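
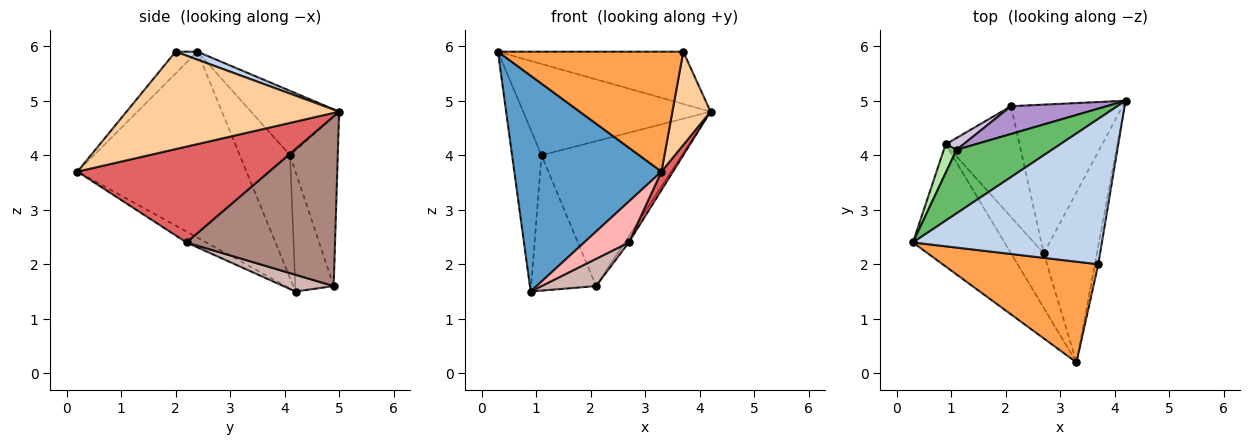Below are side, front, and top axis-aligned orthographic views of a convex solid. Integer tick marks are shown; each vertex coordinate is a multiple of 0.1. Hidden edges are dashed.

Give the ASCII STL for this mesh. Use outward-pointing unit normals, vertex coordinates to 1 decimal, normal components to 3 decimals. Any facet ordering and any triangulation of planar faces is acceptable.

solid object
 facet normal -0.707 -0.616 -0.348
  outer loop
   vertex 0.9 4.2 1.5
   vertex 3.3 0.2 3.7
   vertex 0.3 2.4 5.9
  endloop
 endfacet
 facet normal 0.040 0.338 0.940
  outer loop
   vertex 3.7 2.0 5.9
   vertex 4.2 5.0 4.8
   vertex 0.3 2.4 5.9
  endloop
 endfacet
 facet normal -0.090 -0.763 0.640
  outer loop
   vertex 3.7 2.0 5.9
   vertex 0.3 2.4 5.9
   vertex 3.3 0.2 3.7
  endloop
 endfacet
 facet normal 0.984 -0.177 -0.034
  outer loop
   vertex 3.7 2.0 5.9
   vertex 3.3 0.2 3.7
   vertex 4.2 5.0 4.8
  endloop
 endfacet
 facet normal -0.360 0.765 0.533
  outer loop
   vertex 1.1 4.1 4.0
   vertex 0.3 2.4 5.9
   vertex 4.2 5.0 4.8
  endloop
 endfacet
 facet normal -0.859 0.504 0.089
  outer loop
   vertex 1.1 4.1 4.0
   vertex 0.9 4.2 1.5
   vertex 0.3 2.4 5.9
  endloop
 endfacet
 facet normal 0.873 -0.053 -0.484
  outer loop
   vertex 2.7 2.2 2.4
   vertex 4.2 5.0 4.8
   vertex 3.3 0.2 3.7
  endloop
 endfacet
 facet normal -0.258 -0.580 -0.773
  outer loop
   vertex 2.7 2.2 2.4
   vertex 3.3 0.2 3.7
   vertex 0.9 4.2 1.5
  endloop
 endfacet
 facet normal -0.317 0.932 0.179
  outer loop
   vertex 2.1 4.9 1.6
   vertex 1.1 4.1 4.0
   vertex 4.2 5.0 4.8
  endloop
 endfacet
 facet normal -0.507 0.859 0.075
  outer loop
   vertex 2.1 4.9 1.6
   vertex 0.9 4.2 1.5
   vertex 1.1 4.1 4.0
  endloop
 endfacet
 facet normal 0.835 0.023 -0.549
  outer loop
   vertex 2.1 4.9 1.6
   vertex 4.2 5.0 4.8
   vertex 2.7 2.2 2.4
  endloop
 endfacet
 facet normal 0.215 -0.233 -0.948
  outer loop
   vertex 2.1 4.9 1.6
   vertex 2.7 2.2 2.4
   vertex 0.9 4.2 1.5
  endloop
 endfacet
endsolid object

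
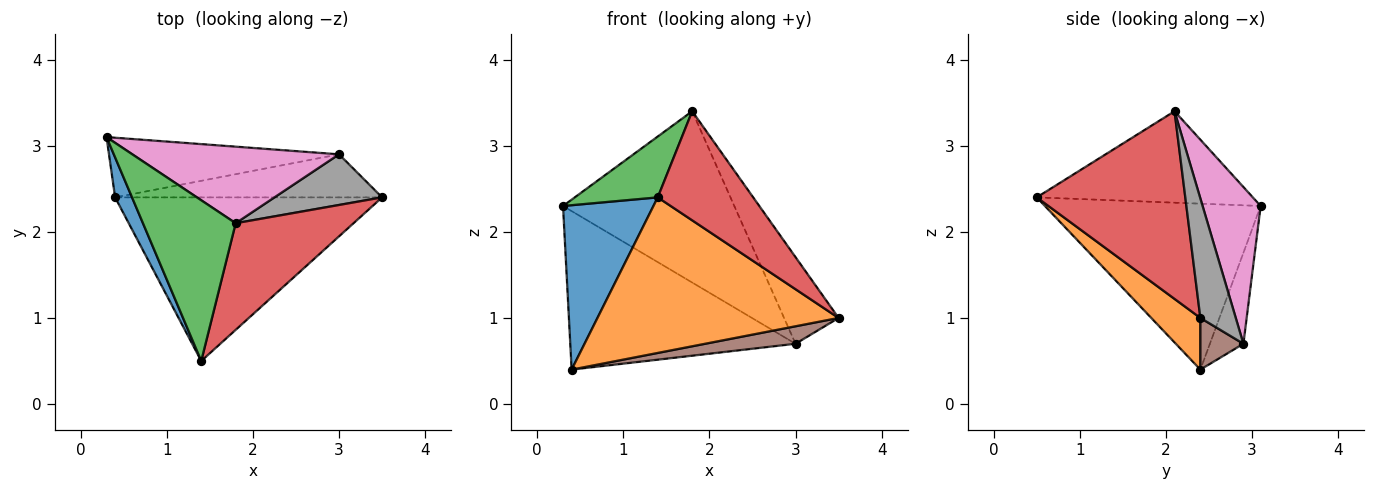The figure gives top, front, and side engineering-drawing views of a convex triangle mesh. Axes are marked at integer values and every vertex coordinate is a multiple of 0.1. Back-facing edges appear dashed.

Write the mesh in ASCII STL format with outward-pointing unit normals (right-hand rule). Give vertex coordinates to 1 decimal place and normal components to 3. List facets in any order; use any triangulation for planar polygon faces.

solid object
 facet normal -0.918 -0.385 0.093
  outer loop
   vertex 0.4 2.4 0.4
   vertex 1.4 0.5 2.4
   vertex 0.3 3.1 2.3
  endloop
 endfacet
 facet normal 0.139 -0.682 -0.718
  outer loop
   vertex 0.4 2.4 0.4
   vertex 3.5 2.4 1.0
   vertex 1.4 0.5 2.4
  endloop
 endfacet
 facet normal -0.678 -0.260 0.688
  outer loop
   vertex 1.8 2.1 3.4
   vertex 0.3 3.1 2.3
   vertex 1.4 0.5 2.4
  endloop
 endfacet
 facet normal 0.744 -0.478 0.467
  outer loop
   vertex 1.8 2.1 3.4
   vertex 1.4 0.5 2.4
   vertex 3.5 2.4 1.0
  endloop
 endfacet
 facet normal -0.138 0.927 -0.349
  outer loop
   vertex 3.0 2.9 0.7
   vertex 0.4 2.4 0.4
   vertex 0.3 3.1 2.3
  endloop
 endfacet
 facet normal 0.176 -0.371 -0.912
  outer loop
   vertex 3.0 2.9 0.7
   vertex 3.5 2.4 1.0
   vertex 0.4 2.4 0.4
  endloop
 endfacet
 facet normal 0.296 0.872 0.390
  outer loop
   vertex 3.0 2.9 0.7
   vertex 0.3 3.1 2.3
   vertex 1.8 2.1 3.4
  endloop
 endfacet
 facet normal 0.489 0.753 0.440
  outer loop
   vertex 3.0 2.9 0.7
   vertex 1.8 2.1 3.4
   vertex 3.5 2.4 1.0
  endloop
 endfacet
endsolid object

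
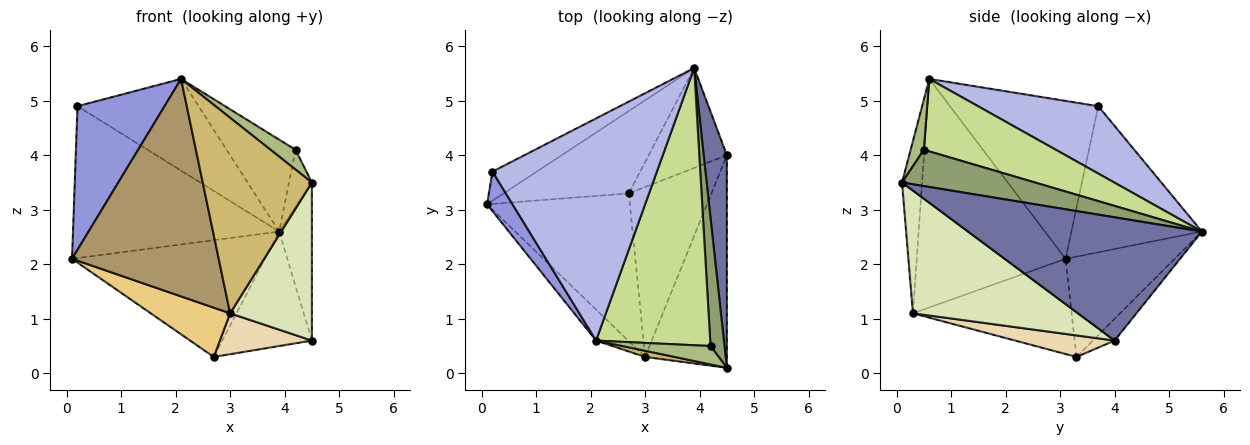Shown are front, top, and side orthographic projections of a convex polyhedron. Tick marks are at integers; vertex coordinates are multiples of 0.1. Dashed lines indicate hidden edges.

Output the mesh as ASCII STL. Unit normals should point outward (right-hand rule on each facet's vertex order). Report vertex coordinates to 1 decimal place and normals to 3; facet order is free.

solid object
 facet normal 0.974 0.136 0.183
  outer loop
   vertex 4.5 4.0 0.6
   vertex 3.9 5.6 2.6
   vertex 4.5 0.1 3.5
  endloop
 endfacet
 facet normal -0.528 0.834 -0.160
  outer loop
   vertex 0.2 3.7 4.9
   vertex 3.9 5.6 2.6
   vertex 0.1 3.1 2.1
  endloop
 endfacet
 facet normal -0.854 -0.501 0.138
  outer loop
   vertex 0.2 3.7 4.9
   vertex 0.1 3.1 2.1
   vertex 2.1 0.6 5.4
  endloop
 endfacet
 facet normal 0.354 0.357 0.864
  outer loop
   vertex 0.2 3.7 4.9
   vertex 2.1 0.6 5.4
   vertex 3.9 5.6 2.6
  endloop
 endfacet
 facet normal 0.921 0.159 0.355
  outer loop
   vertex 4.2 0.5 4.1
   vertex 4.5 0.1 3.5
   vertex 3.9 5.6 2.6
  endloop
 endfacet
 facet normal 0.361 -0.683 0.635
  outer loop
   vertex 4.2 0.5 4.1
   vertex 2.1 0.6 5.4
   vertex 4.5 0.1 3.5
  endloop
 endfacet
 facet normal 0.516 0.269 0.813
  outer loop
   vertex 4.2 0.5 4.1
   vertex 3.9 5.6 2.6
   vertex 2.1 0.6 5.4
  endloop
 endfacet
 facet normal 0.769 -0.381 -0.513
  outer loop
   vertex 3.0 0.3 1.1
   vertex 4.5 4.0 0.6
   vertex 4.5 0.1 3.5
  endloop
 endfacet
 facet normal -0.709 -0.698 -0.100
  outer loop
   vertex 3.0 0.3 1.1
   vertex 2.1 0.6 5.4
   vertex 0.1 3.1 2.1
  endloop
 endfacet
 facet normal -0.180 -0.983 0.031
  outer loop
   vertex 3.0 0.3 1.1
   vertex 4.5 0.1 3.5
   vertex 2.1 0.6 5.4
  endloop
 endfacet
 facet normal -0.535 -0.267 -0.802
  outer loop
   vertex 2.7 3.3 0.3
   vertex 3.0 0.3 1.1
   vertex 0.1 3.1 2.1
  endloop
 endfacet
 facet normal 0.245 -0.227 -0.943
  outer loop
   vertex 2.7 3.3 0.3
   vertex 4.5 4.0 0.6
   vertex 3.0 0.3 1.1
  endloop
 endfacet
 facet normal -0.419 0.742 -0.523
  outer loop
   vertex 2.7 3.3 0.3
   vertex 0.1 3.1 2.1
   vertex 3.9 5.6 2.6
  endloop
 endfacet
 facet normal -0.180 0.741 -0.647
  outer loop
   vertex 2.7 3.3 0.3
   vertex 3.9 5.6 2.6
   vertex 4.5 4.0 0.6
  endloop
 endfacet
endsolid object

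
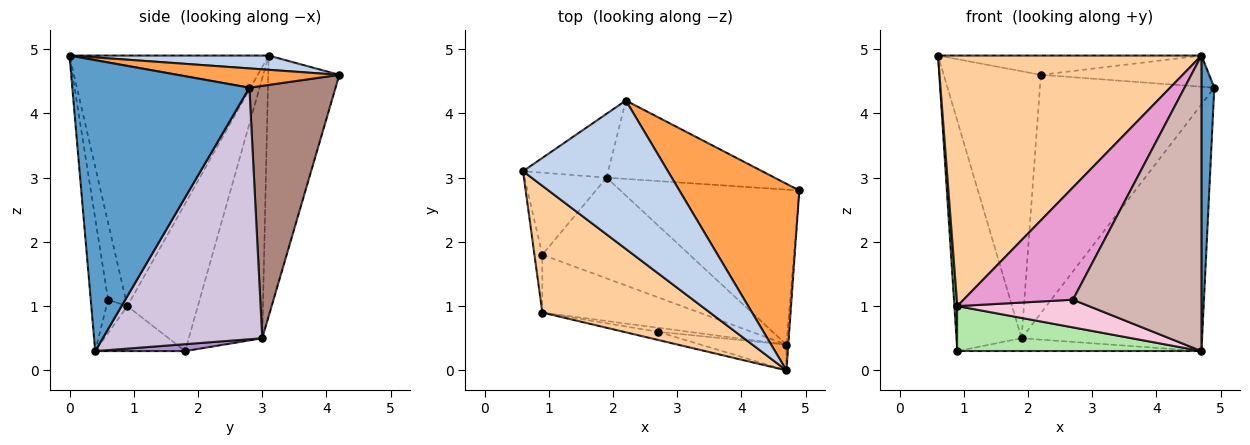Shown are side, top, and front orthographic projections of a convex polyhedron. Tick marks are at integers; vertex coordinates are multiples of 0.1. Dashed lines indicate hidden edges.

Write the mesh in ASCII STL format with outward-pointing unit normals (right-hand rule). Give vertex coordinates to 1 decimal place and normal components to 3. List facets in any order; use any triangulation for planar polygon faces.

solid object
 facet normal 0.997 -0.072 -0.006
  outer loop
   vertex 4.7 0.4 0.3
   vertex 4.9 2.8 4.4
   vertex 4.7 0.0 4.9
  endloop
 endfacet
 facet normal 0.097 0.128 0.987
  outer loop
   vertex 2.2 4.2 4.6
   vertex 0.6 3.1 4.9
   vertex 4.7 0.0 4.9
  endloop
 endfacet
 facet normal 0.157 0.163 0.974
  outer loop
   vertex 2.2 4.2 4.6
   vertex 4.7 0.0 4.9
   vertex 4.9 2.8 4.4
  endloop
 endfacet
 facet normal -0.559 -0.740 0.374
  outer loop
   vertex 0.9 0.9 1.0
   vertex 4.7 0.0 4.9
   vertex 0.6 3.1 4.9
  endloop
 endfacet
 facet normal -0.998 -0.041 -0.053
  outer loop
   vertex 0.9 0.9 1.0
   vertex 0.6 3.1 4.9
   vertex 0.9 1.8 0.3
  endloop
 endfacet
 facet normal -0.221 -0.599 -0.770
  outer loop
   vertex 0.9 0.9 1.0
   vertex 0.9 1.8 0.3
   vertex 4.7 0.4 0.3
  endloop
 endfacet
 facet normal -0.728 0.645 -0.230
  outer loop
   vertex 1.9 3.0 0.5
   vertex 0.9 1.8 0.3
   vertex 0.6 3.1 4.9
  endloop
 endfacet
 facet normal -0.580 0.792 -0.189
  outer loop
   vertex 1.9 3.0 0.5
   vertex 0.6 3.1 4.9
   vertex 2.2 4.2 4.6
  endloop
 endfacet
 facet normal 0.047 0.126 -0.991
  outer loop
   vertex 1.9 3.0 0.5
   vertex 4.7 0.4 0.3
   vertex 0.9 1.8 0.3
  endloop
 endfacet
 facet normal 0.599 0.678 -0.426
  outer loop
   vertex 1.9 3.0 0.5
   vertex 4.9 2.8 4.4
   vertex 4.7 0.4 0.3
  endloop
 endfacet
 facet normal 0.425 0.860 -0.283
  outer loop
   vertex 1.9 3.0 0.5
   vertex 2.2 4.2 4.6
   vertex 4.9 2.8 4.4
  endloop
 endfacet
 facet normal -0.133 -0.987 -0.086
  outer loop
   vertex 2.7 0.6 1.1
   vertex 4.7 0.4 0.3
   vertex 4.7 0.0 4.9
  endloop
 endfacet
 facet normal -0.160 -0.985 -0.071
  outer loop
   vertex 2.7 0.6 1.1
   vertex 4.7 0.0 4.9
   vertex 0.9 0.9 1.0
  endloop
 endfacet
 facet normal -0.155 -0.978 -0.143
  outer loop
   vertex 2.7 0.6 1.1
   vertex 0.9 0.9 1.0
   vertex 4.7 0.4 0.3
  endloop
 endfacet
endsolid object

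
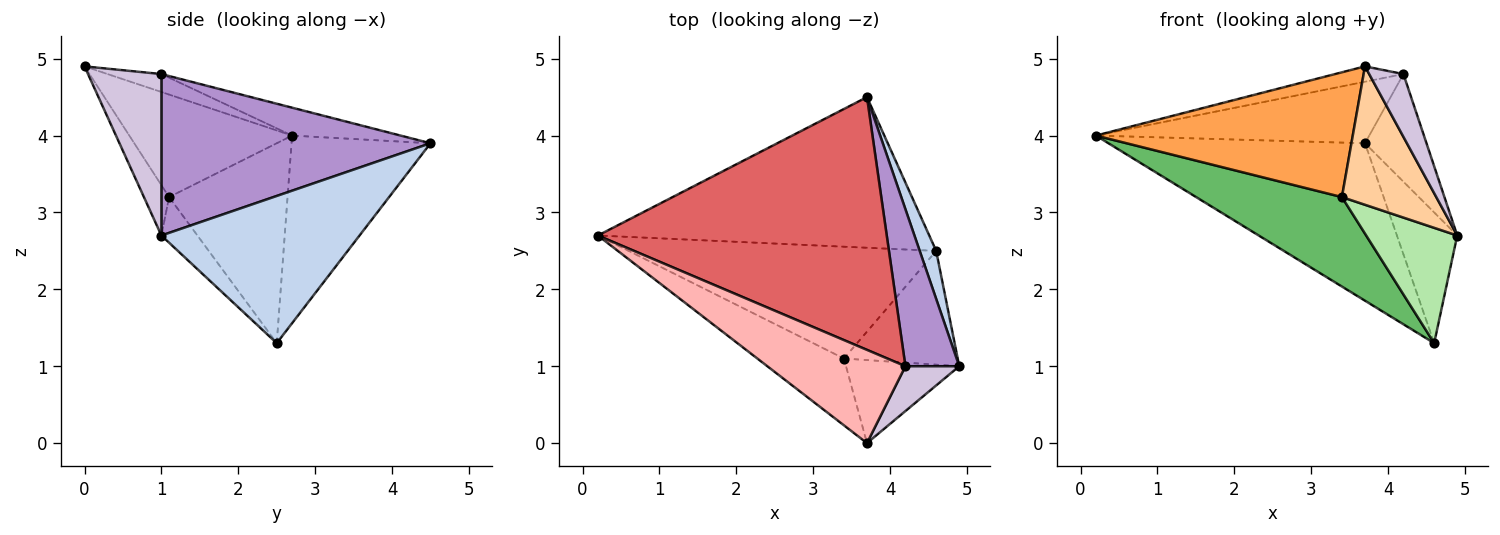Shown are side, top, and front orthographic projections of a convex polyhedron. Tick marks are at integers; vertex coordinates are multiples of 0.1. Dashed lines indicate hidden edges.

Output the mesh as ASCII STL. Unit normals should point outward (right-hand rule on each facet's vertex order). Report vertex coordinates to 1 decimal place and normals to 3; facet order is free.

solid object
 facet normal -0.364 0.673 -0.644
  outer loop
   vertex 4.6 2.5 1.3
   vertex 0.2 2.7 4.0
   vertex 3.7 4.5 3.9
  endloop
 endfacet
 facet normal 0.951 0.290 0.106
  outer loop
   vertex 4.6 2.5 1.3
   vertex 3.7 4.5 3.9
   vertex 4.9 1.0 2.7
  endloop
 endfacet
 facet normal -0.488 -0.770 -0.412
  outer loop
   vertex 3.4 1.1 3.2
   vertex 3.7 0.0 4.9
   vertex 0.2 2.7 4.0
  endloop
 endfacet
 facet normal -0.223 -0.836 -0.502
  outer loop
   vertex 3.4 1.1 3.2
   vertex 4.9 1.0 2.7
   vertex 3.7 0.0 4.9
  endloop
 endfacet
 facet normal -0.453 -0.557 -0.696
  outer loop
   vertex 3.4 1.1 3.2
   vertex 0.2 2.7 4.0
   vertex 4.6 2.5 1.3
  endloop
 endfacet
 facet normal -0.271 -0.685 -0.676
  outer loop
   vertex 3.4 1.1 3.2
   vertex 4.6 2.5 1.3
   vertex 4.9 1.0 2.7
  endloop
 endfacet
 facet normal -0.093 0.235 0.967
  outer loop
   vertex 4.2 1.0 4.8
   vertex 3.7 4.5 3.9
   vertex 0.2 2.7 4.0
  endloop
 endfacet
 facet normal -0.127 0.161 0.979
  outer loop
   vertex 4.2 1.0 4.8
   vertex 0.2 2.7 4.0
   vertex 3.7 0.0 4.9
  endloop
 endfacet
 facet normal 0.927 0.212 0.309
  outer loop
   vertex 4.2 1.0 4.8
   vertex 4.9 1.0 2.7
   vertex 3.7 4.5 3.9
  endloop
 endfacet
 facet normal 0.867 -0.405 0.289
  outer loop
   vertex 4.2 1.0 4.8
   vertex 3.7 0.0 4.9
   vertex 4.9 1.0 2.7
  endloop
 endfacet
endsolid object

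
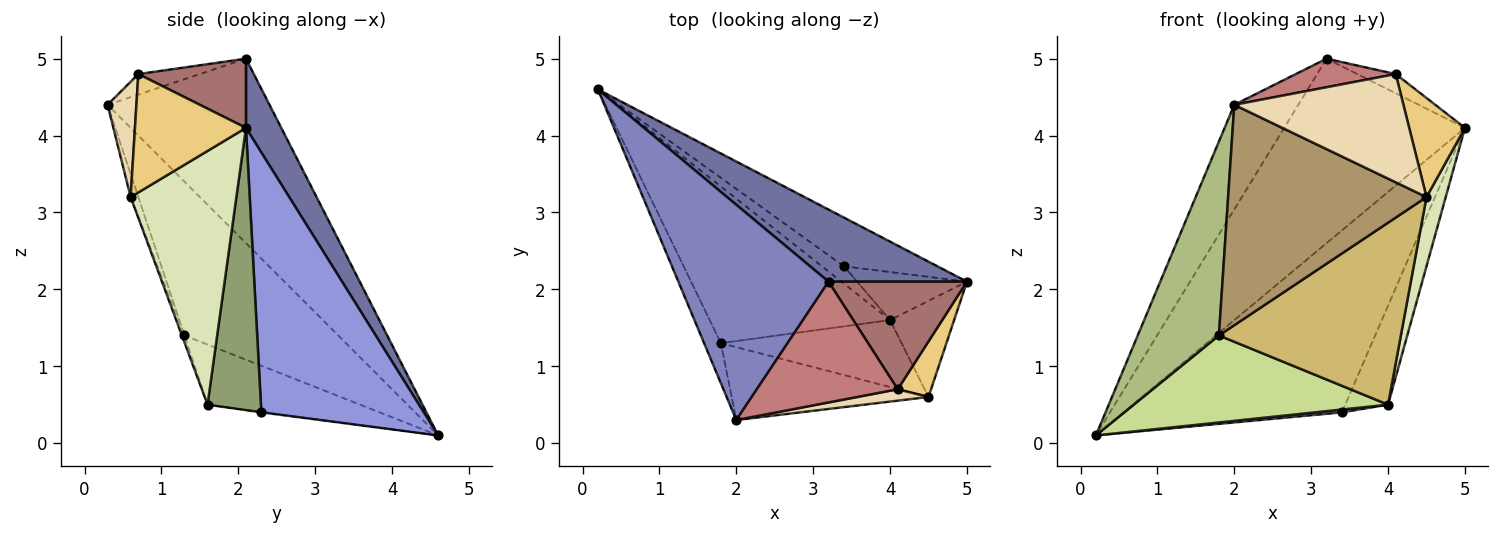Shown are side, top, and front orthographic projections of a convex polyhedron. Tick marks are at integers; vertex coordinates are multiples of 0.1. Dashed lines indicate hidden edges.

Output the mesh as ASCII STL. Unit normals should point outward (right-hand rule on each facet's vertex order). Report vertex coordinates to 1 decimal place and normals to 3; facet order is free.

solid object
 facet normal 0.179 0.916 0.358
  outer loop
   vertex 3.2 2.1 5.0
   vertex 5.0 2.1 4.1
   vertex 0.2 4.6 0.1
  endloop
 endfacet
 facet normal -0.741 0.293 0.604
  outer loop
   vertex 3.2 2.1 5.0
   vertex 0.2 4.6 0.1
   vertex 2.0 0.3 4.4
  endloop
 endfacet
 facet normal 0.584 0.784 -0.210
  outer loop
   vertex 3.4 2.3 0.4
   vertex 0.2 4.6 0.1
   vertex 5.0 2.1 4.1
  endloop
 endfacet
 facet normal -0.023 -0.161 -0.987
  outer loop
   vertex 3.4 2.3 0.4
   vertex 4.0 1.6 0.5
   vertex 0.2 4.6 0.1
  endloop
 endfacet
 facet normal 0.747 0.598 -0.291
  outer loop
   vertex 3.4 2.3 0.4
   vertex 5.0 2.1 4.1
   vertex 4.0 1.6 0.5
  endloop
 endfacet
 facet normal -0.880 -0.465 -0.096
  outer loop
   vertex 1.8 1.3 1.4
   vertex 2.0 0.3 4.4
   vertex 0.2 4.6 0.1
  endloop
 endfacet
 facet normal -0.280 -0.466 -0.839
  outer loop
   vertex 1.8 1.3 1.4
   vertex 0.2 4.6 0.1
   vertex 4.0 1.6 0.5
  endloop
 endfacet
 facet normal 0.955 -0.174 -0.241
  outer loop
   vertex 4.5 0.6 3.2
   vertex 4.0 1.6 0.5
   vertex 5.0 2.1 4.1
  endloop
 endfacet
 facet normal -0.037 -0.949 -0.314
  outer loop
   vertex 4.5 0.6 3.2
   vertex 2.0 0.3 4.4
   vertex 1.8 1.3 1.4
  endloop
 endfacet
 facet normal -0.013 -0.938 -0.345
  outer loop
   vertex 4.5 0.6 3.2
   vertex 1.8 1.3 1.4
   vertex 4.0 1.6 0.5
  endloop
 endfacet
 facet normal 0.867 -0.435 0.244
  outer loop
   vertex 4.1 0.7 4.8
   vertex 4.5 0.6 3.2
   vertex 5.0 2.1 4.1
  endloop
 endfacet
 facet normal 0.167 -0.981 0.103
  outer loop
   vertex 4.1 0.7 4.8
   vertex 2.0 0.3 4.4
   vertex 4.5 0.6 3.2
  endloop
 endfacet
 facet normal 0.442 0.158 0.883
  outer loop
   vertex 4.1 0.7 4.8
   vertex 5.0 2.1 4.1
   vertex 3.2 2.1 5.0
  endloop
 endfacet
 facet normal -0.140 -0.228 0.964
  outer loop
   vertex 4.1 0.7 4.8
   vertex 3.2 2.1 5.0
   vertex 2.0 0.3 4.4
  endloop
 endfacet
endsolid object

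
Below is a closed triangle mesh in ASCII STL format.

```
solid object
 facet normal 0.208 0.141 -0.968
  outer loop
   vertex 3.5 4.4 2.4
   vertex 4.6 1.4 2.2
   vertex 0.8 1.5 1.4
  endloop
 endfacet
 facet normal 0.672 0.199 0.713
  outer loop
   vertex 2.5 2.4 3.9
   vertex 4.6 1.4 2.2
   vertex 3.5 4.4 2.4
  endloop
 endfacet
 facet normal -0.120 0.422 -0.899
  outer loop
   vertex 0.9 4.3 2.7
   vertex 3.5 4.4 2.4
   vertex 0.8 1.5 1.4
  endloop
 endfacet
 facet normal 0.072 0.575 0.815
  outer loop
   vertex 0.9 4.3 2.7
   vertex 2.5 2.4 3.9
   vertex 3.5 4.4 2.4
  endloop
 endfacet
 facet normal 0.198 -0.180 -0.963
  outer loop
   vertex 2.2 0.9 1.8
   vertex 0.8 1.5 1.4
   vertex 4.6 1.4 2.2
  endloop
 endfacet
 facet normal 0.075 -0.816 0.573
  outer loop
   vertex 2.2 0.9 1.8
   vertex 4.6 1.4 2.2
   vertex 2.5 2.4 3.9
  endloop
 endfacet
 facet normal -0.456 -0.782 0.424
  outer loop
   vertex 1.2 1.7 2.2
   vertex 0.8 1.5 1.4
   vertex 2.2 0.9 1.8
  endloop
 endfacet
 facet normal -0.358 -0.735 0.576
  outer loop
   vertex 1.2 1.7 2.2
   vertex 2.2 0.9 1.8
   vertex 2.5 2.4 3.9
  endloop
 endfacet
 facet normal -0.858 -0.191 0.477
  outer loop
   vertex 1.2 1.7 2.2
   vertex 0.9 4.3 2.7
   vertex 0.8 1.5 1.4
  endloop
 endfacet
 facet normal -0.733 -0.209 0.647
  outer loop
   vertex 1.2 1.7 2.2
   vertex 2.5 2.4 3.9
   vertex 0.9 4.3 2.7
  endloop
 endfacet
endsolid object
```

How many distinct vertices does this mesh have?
7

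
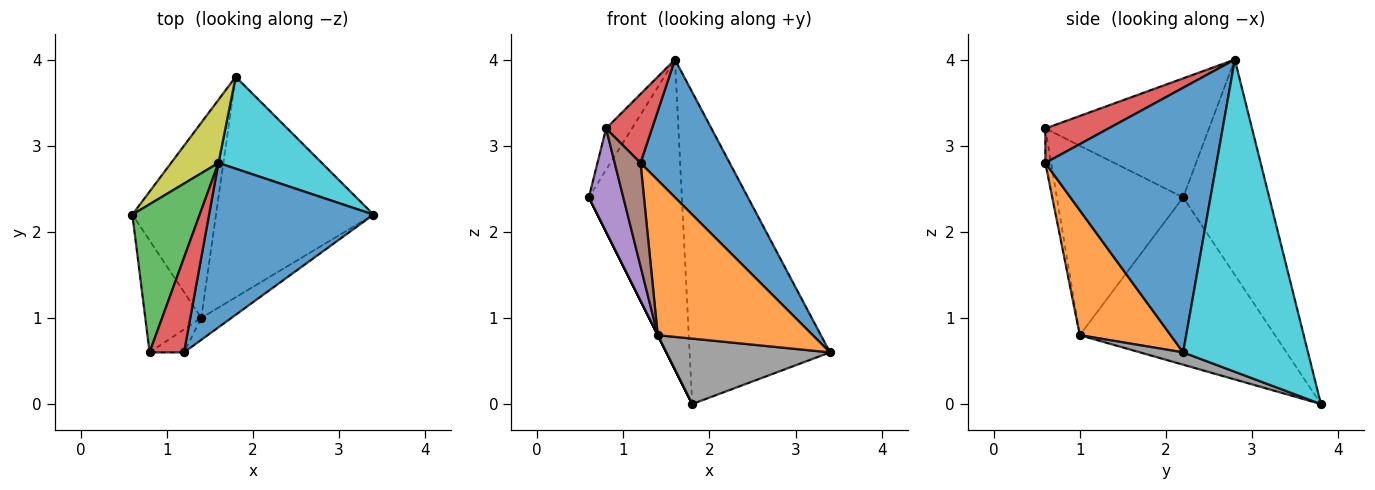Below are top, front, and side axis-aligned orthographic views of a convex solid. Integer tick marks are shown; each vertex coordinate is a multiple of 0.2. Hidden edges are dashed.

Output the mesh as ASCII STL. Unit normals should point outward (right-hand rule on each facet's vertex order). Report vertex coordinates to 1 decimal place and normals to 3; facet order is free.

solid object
 facet normal 0.777 -0.404 0.483
  outer loop
   vertex 1.6 2.8 4.0
   vertex 1.2 0.6 2.8
   vertex 3.4 2.2 0.6
  endloop
 endfacet
 facet normal 0.502 -0.856 -0.121
  outer loop
   vertex 1.4 1.0 0.8
   vertex 3.4 2.2 0.6
   vertex 1.2 0.6 2.8
  endloop
 endfacet
 facet normal -0.862 0.136 0.488
  outer loop
   vertex 0.8 0.6 3.2
   vertex 1.6 2.8 4.0
   vertex 0.6 2.2 2.4
  endloop
 endfacet
 facet normal 0.629 -0.457 0.629
  outer loop
   vertex 0.8 0.6 3.2
   vertex 1.2 0.6 2.8
   vertex 1.6 2.8 4.0
  endloop
 endfacet
 facet normal -0.928 -0.253 -0.274
  outer loop
   vertex 0.8 0.6 3.2
   vertex 0.6 2.2 2.4
   vertex 1.4 1.0 0.8
  endloop
 endfacet
 facet normal -0.212 -0.954 -0.212
  outer loop
   vertex 0.8 0.6 3.2
   vertex 1.4 1.0 0.8
   vertex 1.2 0.6 2.8
  endloop
 endfacet
 facet normal -0.894 0.000 -0.447
  outer loop
   vertex 1.8 3.8 0.0
   vertex 1.4 1.0 0.8
   vertex 0.6 2.2 2.4
  endloop
 endfacet
 facet normal 0.075 -0.284 -0.956
  outer loop
   vertex 1.8 3.8 0.0
   vertex 3.4 2.2 0.6
   vertex 1.4 1.0 0.8
  endloop
 endfacet
 facet normal -0.672 0.726 0.148
  outer loop
   vertex 1.8 3.8 0.0
   vertex 0.6 2.2 2.4
   vertex 1.6 2.8 4.0
  endloop
 endfacet
 facet normal 0.649 0.730 0.215
  outer loop
   vertex 1.8 3.8 0.0
   vertex 1.6 2.8 4.0
   vertex 3.4 2.2 0.6
  endloop
 endfacet
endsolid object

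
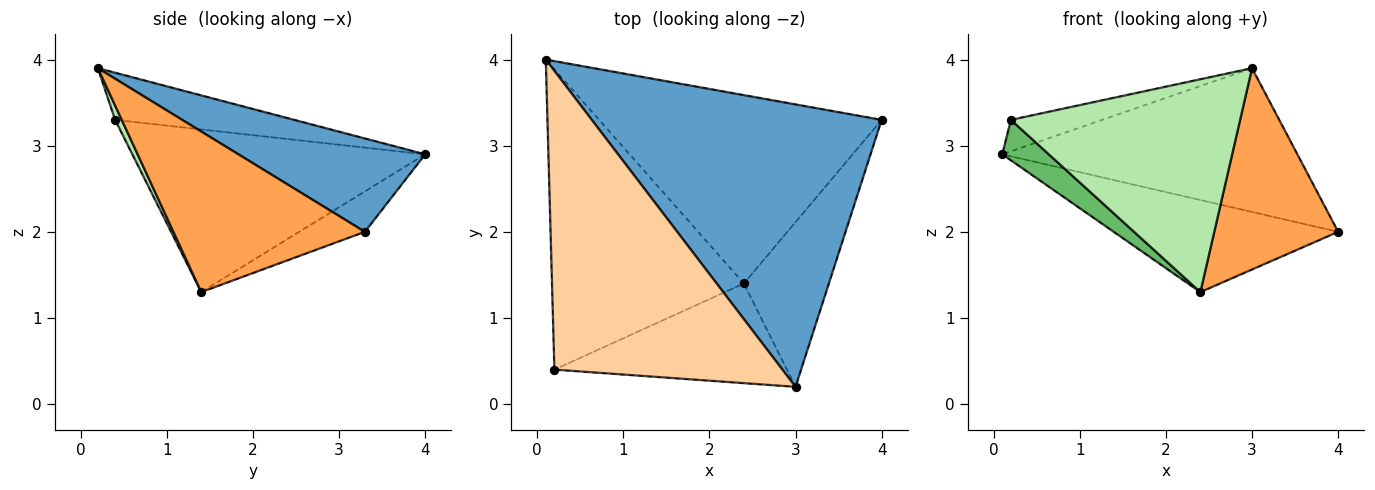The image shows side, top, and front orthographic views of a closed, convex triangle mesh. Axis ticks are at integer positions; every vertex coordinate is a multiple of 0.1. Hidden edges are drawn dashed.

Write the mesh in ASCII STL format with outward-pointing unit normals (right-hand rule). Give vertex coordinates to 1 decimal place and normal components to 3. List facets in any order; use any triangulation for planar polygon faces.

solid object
 facet normal 0.276 0.436 0.857
  outer loop
   vertex 3.0 0.2 3.9
   vertex 4.0 3.3 2.0
   vertex 0.1 4.0 2.9
  endloop
 endfacet
 facet normal -0.127 0.436 -0.891
  outer loop
   vertex 2.4 1.4 1.3
   vertex 0.1 4.0 2.9
   vertex 4.0 3.3 2.0
  endloop
 endfacet
 facet normal 0.767 -0.496 -0.406
  outer loop
   vertex 2.4 1.4 1.3
   vertex 4.0 3.3 2.0
   vertex 3.0 0.2 3.9
  endloop
 endfacet
 facet normal -0.201 0.103 0.974
  outer loop
   vertex 0.2 0.4 3.3
   vertex 3.0 0.2 3.9
   vertex 0.1 4.0 2.9
  endloop
 endfacet
 facet normal -0.643 -0.102 -0.759
  outer loop
   vertex 0.2 0.4 3.3
   vertex 0.1 4.0 2.9
   vertex 2.4 1.4 1.3
  endloop
 endfacet
 facet normal 0.026 -0.905 -0.424
  outer loop
   vertex 0.2 0.4 3.3
   vertex 2.4 1.4 1.3
   vertex 3.0 0.2 3.9
  endloop
 endfacet
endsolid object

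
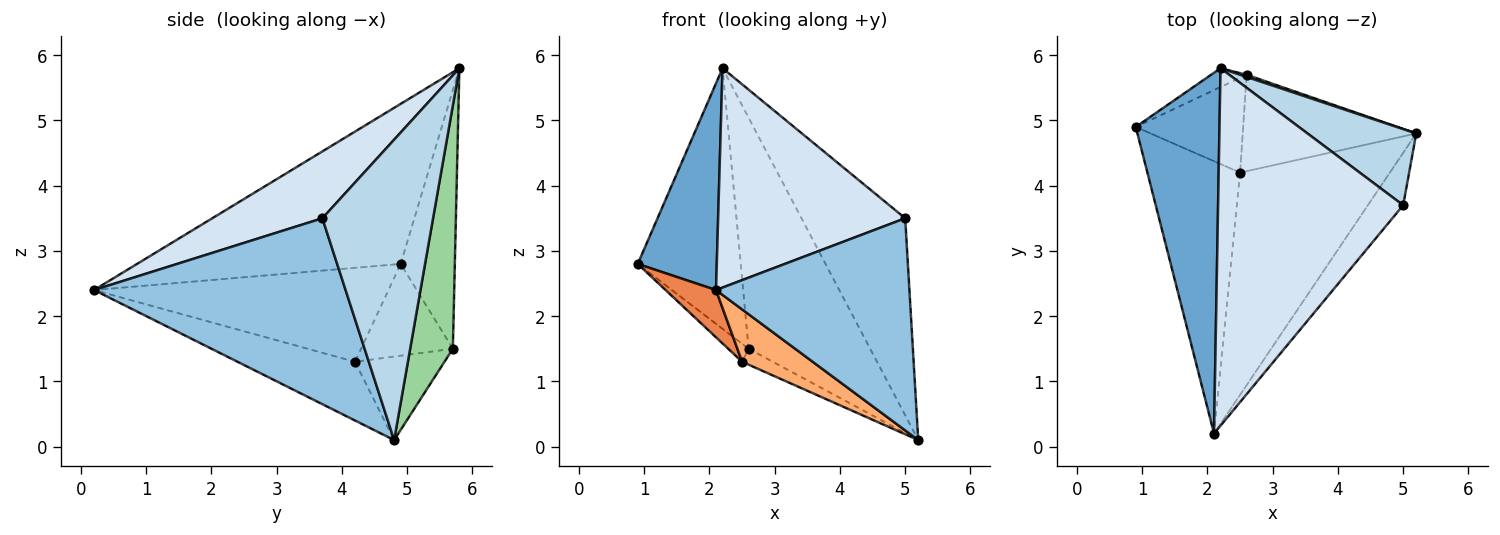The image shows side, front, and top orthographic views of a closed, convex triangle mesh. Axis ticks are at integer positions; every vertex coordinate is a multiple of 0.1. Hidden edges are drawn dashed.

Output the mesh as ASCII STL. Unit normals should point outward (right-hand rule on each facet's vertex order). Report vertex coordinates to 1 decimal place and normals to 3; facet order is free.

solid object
 facet normal -0.856 -0.257 0.448
  outer loop
   vertex 2.2 5.8 5.8
   vertex 0.9 4.9 2.8
   vertex 2.1 0.2 2.4
  endloop
 endfacet
 facet normal 0.784 -0.603 -0.149
  outer loop
   vertex 5.0 3.7 3.5
   vertex 2.1 0.2 2.4
   vertex 5.2 4.8 0.1
  endloop
 endfacet
 facet normal 0.706 0.661 0.255
  outer loop
   vertex 5.0 3.7 3.5
   vertex 5.2 4.8 0.1
   vertex 2.2 5.8 5.8
  endloop
 endfacet
 facet normal 0.294 -0.500 0.815
  outer loop
   vertex 5.0 3.7 3.5
   vertex 2.2 5.8 5.8
   vertex 2.1 0.2 2.4
  endloop
 endfacet
 facet normal -0.707 -0.121 -0.697
  outer loop
   vertex 2.5 4.2 1.3
   vertex 2.1 0.2 2.4
   vertex 0.9 4.9 2.8
  endloop
 endfacet
 facet normal -0.357 -0.214 -0.909
  outer loop
   vertex 2.5 4.2 1.3
   vertex 5.2 4.8 0.1
   vertex 2.1 0.2 2.4
  endloop
 endfacet
 facet normal -0.643 0.143 -0.753
  outer loop
   vertex 2.6 5.7 1.5
   vertex 2.5 4.2 1.3
   vertex 0.9 4.9 2.8
  endloop
 endfacet
 facet normal -0.429 0.147 -0.891
  outer loop
   vertex 2.6 5.7 1.5
   vertex 5.2 4.8 0.1
   vertex 2.5 4.2 1.3
  endloop
 endfacet
 facet normal -0.464 0.883 -0.064
  outer loop
   vertex 2.6 5.7 1.5
   vertex 0.9 4.9 2.8
   vertex 2.2 5.8 5.8
  endloop
 endfacet
 facet normal 0.331 0.943 0.009
  outer loop
   vertex 2.6 5.7 1.5
   vertex 2.2 5.8 5.8
   vertex 5.2 4.8 0.1
  endloop
 endfacet
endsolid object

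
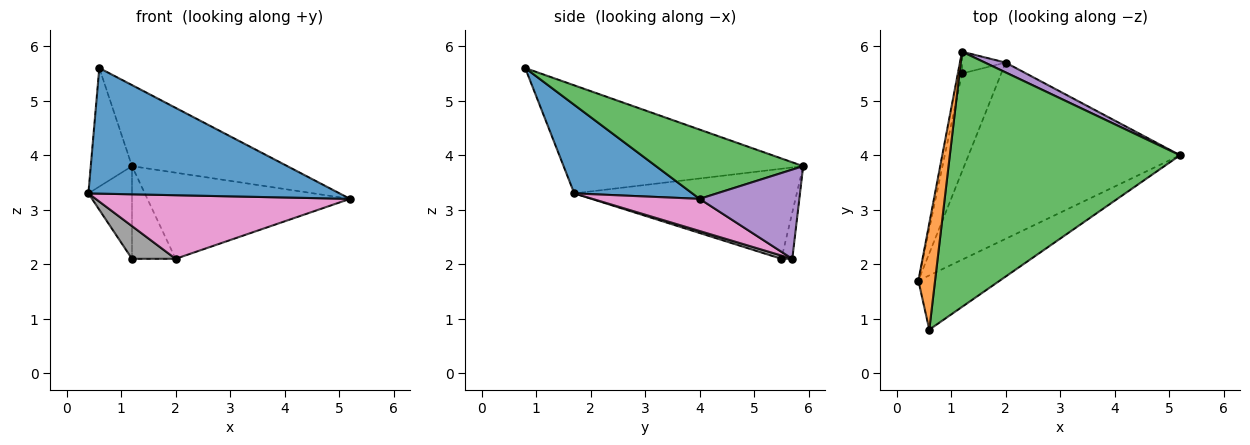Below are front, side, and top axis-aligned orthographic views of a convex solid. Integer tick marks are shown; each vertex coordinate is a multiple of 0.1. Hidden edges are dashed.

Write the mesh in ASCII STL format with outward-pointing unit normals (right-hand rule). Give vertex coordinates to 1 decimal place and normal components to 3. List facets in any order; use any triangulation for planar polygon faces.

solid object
 facet normal 0.396 -0.843 -0.364
  outer loop
   vertex 0.6 0.8 5.6
   vertex 0.4 1.7 3.3
   vertex 5.2 4.0 3.2
  endloop
 endfacet
 facet normal -0.974 0.168 0.150
  outer loop
   vertex 0.6 0.8 5.6
   vertex 1.2 5.9 3.8
   vertex 0.4 1.7 3.3
  endloop
 endfacet
 facet normal 0.276 0.291 0.916
  outer loop
   vertex 0.6 0.8 5.6
   vertex 5.2 4.0 3.2
   vertex 1.2 5.9 3.8
  endloop
 endfacet
 facet normal -0.980 0.192 -0.045
  outer loop
   vertex 1.2 5.5 2.1
   vertex 0.4 1.7 3.3
   vertex 1.2 5.9 3.8
  endloop
 endfacet
 facet normal 0.439 0.893 0.102
  outer loop
   vertex 2.0 5.7 2.1
   vertex 1.2 5.9 3.8
   vertex 5.2 4.0 3.2
  endloop
 endfacet
 facet normal -0.236 0.946 -0.223
  outer loop
   vertex 2.0 5.7 2.1
   vertex 1.2 5.5 2.1
   vertex 1.2 5.9 3.8
  endloop
 endfacet
 facet normal 0.142 -0.336 -0.931
  outer loop
   vertex 2.0 5.7 2.1
   vertex 5.2 4.0 3.2
   vertex 0.4 1.7 3.3
  endloop
 endfacet
 facet normal 0.079 -0.315 -0.946
  outer loop
   vertex 2.0 5.7 2.1
   vertex 0.4 1.7 3.3
   vertex 1.2 5.5 2.1
  endloop
 endfacet
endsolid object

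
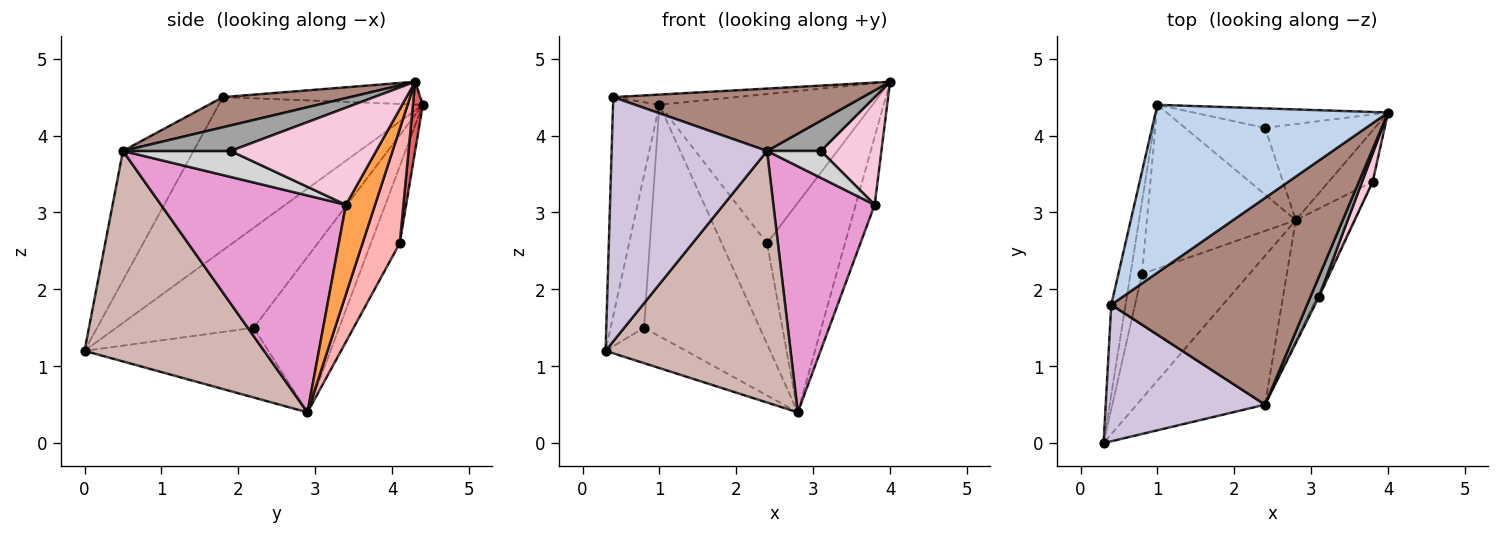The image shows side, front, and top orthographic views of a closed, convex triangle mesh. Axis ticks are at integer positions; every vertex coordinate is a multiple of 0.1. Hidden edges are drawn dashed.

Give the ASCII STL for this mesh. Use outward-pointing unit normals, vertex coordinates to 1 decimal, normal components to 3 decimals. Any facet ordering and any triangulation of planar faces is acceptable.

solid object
 facet normal -0.971 0.221 -0.091
  outer loop
   vertex 0.4 1.8 4.5
   vertex 1.0 4.4 4.4
   vertex 0.3 0.0 1.2
  endloop
 endfacet
 facet normal -0.097 0.061 0.993
  outer loop
   vertex 0.4 1.8 4.5
   vertex 4.0 4.3 4.7
   vertex 1.0 4.4 4.4
  endloop
 endfacet
 facet normal 0.775 0.504 -0.380
  outer loop
   vertex 3.8 3.4 3.1
   vertex 2.8 2.9 0.4
   vertex 4.0 4.3 4.7
  endloop
 endfacet
 facet normal -0.966 0.235 -0.111
  outer loop
   vertex 0.8 2.2 1.5
   vertex 0.3 0.0 1.2
   vertex 1.0 4.4 4.4
  endloop
 endfacet
 facet normal -0.530 0.232 -0.816
  outer loop
   vertex 0.8 2.2 1.5
   vertex 2.8 2.9 0.4
   vertex 0.3 0.0 1.2
  endloop
 endfacet
 facet normal -0.517 0.699 -0.495
  outer loop
   vertex 0.8 2.2 1.5
   vertex 1.0 4.4 4.4
   vertex 2.8 2.9 0.4
  endloop
 endfacet
 facet normal 0.046 0.991 -0.129
  outer loop
   vertex 2.4 4.1 2.6
   vertex 1.0 4.4 4.4
   vertex 4.0 4.3 4.7
  endloop
 endfacet
 facet normal 0.398 0.834 -0.383
  outer loop
   vertex 2.4 4.1 2.6
   vertex 4.0 4.3 4.7
   vertex 2.8 2.9 0.4
  endloop
 endfacet
 facet normal -0.468 0.737 -0.487
  outer loop
   vertex 2.4 4.1 2.6
   vertex 2.8 2.9 0.4
   vertex 1.0 4.4 4.4
  endloop
 endfacet
 facet normal -0.369 -0.811 0.454
  outer loop
   vertex 2.4 0.5 3.8
   vertex 0.4 1.8 4.5
   vertex 0.3 0.0 1.2
  endloop
 endfacet
 facet normal 0.146 -0.286 0.947
  outer loop
   vertex 2.4 0.5 3.8
   vertex 4.0 4.3 4.7
   vertex 0.4 1.8 4.5
  endloop
 endfacet
 facet normal 0.641 -0.660 -0.391
  outer loop
   vertex 2.4 0.5 3.8
   vertex 0.3 0.0 1.2
   vertex 2.8 2.9 0.4
  endloop
 endfacet
 facet normal 0.854 -0.468 -0.230
  outer loop
   vertex 2.4 0.5 3.8
   vertex 2.8 2.9 0.4
   vertex 3.8 3.4 3.1
  endloop
 endfacet
 facet normal 0.919 -0.382 0.100
  outer loop
   vertex 3.1 1.9 3.8
   vertex 3.8 3.4 3.1
   vertex 4.0 4.3 4.7
  endloop
 endfacet
 facet normal 0.857 -0.429 0.286
  outer loop
   vertex 3.1 1.9 3.8
   vertex 4.0 4.3 4.7
   vertex 2.4 0.5 3.8
  endloop
 endfacet
 facet normal 0.893 -0.446 -0.064
  outer loop
   vertex 3.1 1.9 3.8
   vertex 2.4 0.5 3.8
   vertex 3.8 3.4 3.1
  endloop
 endfacet
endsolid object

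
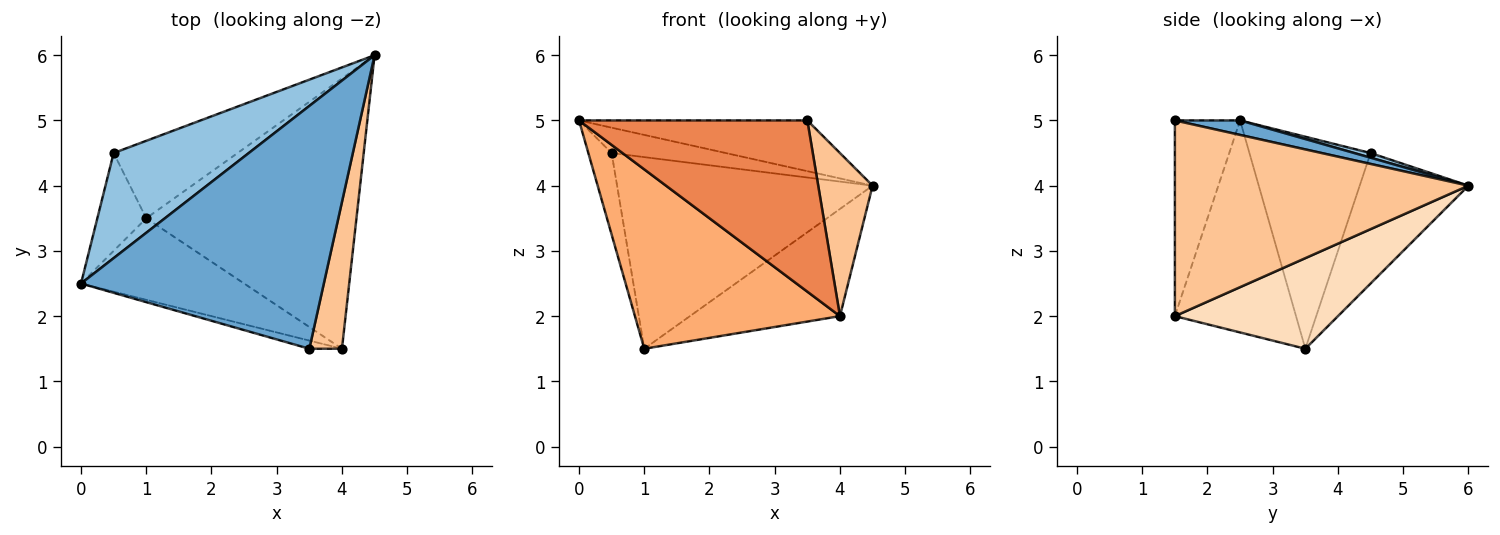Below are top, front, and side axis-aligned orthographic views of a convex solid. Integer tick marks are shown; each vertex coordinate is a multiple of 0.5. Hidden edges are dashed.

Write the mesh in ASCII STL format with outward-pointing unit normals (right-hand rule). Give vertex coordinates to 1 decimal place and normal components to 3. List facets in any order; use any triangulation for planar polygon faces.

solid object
 facet normal 0.058 0.204 0.977
  outer loop
   vertex 3.5 1.5 5.0
   vertex 4.5 6.0 4.0
   vertex 0.0 2.5 5.0
  endloop
 endfacet
 facet normal 0.034 0.235 0.972
  outer loop
   vertex 0.5 4.5 4.5
   vertex 0.0 2.5 5.0
   vertex 4.5 6.0 4.0
  endloop
 endfacet
 facet normal -0.958 0.184 -0.221
  outer loop
   vertex 0.5 4.5 4.5
   vertex 1.0 3.5 1.5
   vertex 0.0 2.5 5.0
  endloop
 endfacet
 facet normal -0.367 0.862 -0.349
  outer loop
   vertex 0.5 4.5 4.5
   vertex 4.5 6.0 4.0
   vertex 1.0 3.5 1.5
  endloop
 endfacet
 facet normal -0.274 -0.961 -0.046
  outer loop
   vertex 4.0 1.5 2.0
   vertex 3.5 1.5 5.0
   vertex 0.0 2.5 5.0
  endloop
 endfacet
 facet normal -0.474 -0.802 -0.364
  outer loop
   vertex 4.0 1.5 2.0
   vertex 0.0 2.5 5.0
   vertex 1.0 3.5 1.5
  endloop
 endfacet
 facet normal 0.970 -0.180 0.162
  outer loop
   vertex 4.0 1.5 2.0
   vertex 4.5 6.0 4.0
   vertex 3.5 1.5 5.0
  endloop
 endfacet
 facet normal 0.372 0.342 -0.863
  outer loop
   vertex 4.0 1.5 2.0
   vertex 1.0 3.5 1.5
   vertex 4.5 6.0 4.0
  endloop
 endfacet
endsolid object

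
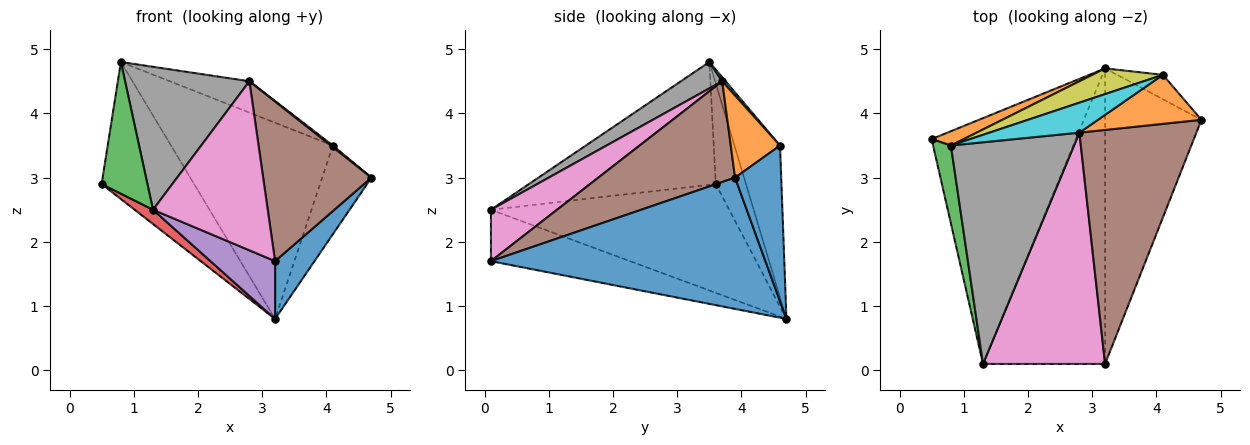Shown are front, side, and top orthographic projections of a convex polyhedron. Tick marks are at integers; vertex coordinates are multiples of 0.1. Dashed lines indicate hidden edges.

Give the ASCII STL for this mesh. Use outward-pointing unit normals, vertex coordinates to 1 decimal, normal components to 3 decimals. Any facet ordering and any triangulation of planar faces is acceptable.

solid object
 facet normal 0.801 -0.115 -0.588
  outer loop
   vertex 3.2 4.7 0.8
   vertex 4.7 3.9 3.0
   vertex 3.2 0.1 1.7
  endloop
 endfacet
 facet normal -0.309 0.946 0.099
  outer loop
   vertex 0.8 3.5 4.8
   vertex 3.2 4.7 0.8
   vertex 0.5 3.6 2.9
  endloop
 endfacet
 facet normal -0.962 -0.236 0.139
  outer loop
   vertex 1.3 0.1 2.5
   vertex 0.8 3.5 4.8
   vertex 0.5 3.6 2.9
  endloop
 endfacet
 facet normal -0.601 -0.046 -0.798
  outer loop
   vertex 1.3 0.1 2.5
   vertex 0.5 3.6 2.9
   vertex 3.2 4.7 0.8
  endloop
 endfacet
 facet normal -0.382 -0.177 -0.907
  outer loop
   vertex 1.3 0.1 2.5
   vertex 3.2 4.7 0.8
   vertex 3.2 0.1 1.7
  endloop
 endfacet
 facet normal 0.580 -0.459 0.673
  outer loop
   vertex 2.8 3.7 4.5
   vertex 3.2 0.1 1.7
   vertex 4.7 3.9 3.0
  endloop
 endfacet
 facet normal 0.322 -0.559 0.764
  outer loop
   vertex 2.8 3.7 4.5
   vertex 1.3 0.1 2.5
   vertex 3.2 0.1 1.7
  endloop
 endfacet
 facet normal 0.177 -0.533 0.827
  outer loop
   vertex 2.8 3.7 4.5
   vertex 0.8 3.5 4.8
   vertex 1.3 0.1 2.5
  endloop
 endfacet
 facet normal -0.269 0.955 0.125
  outer loop
   vertex 4.1 4.6 3.5
   vertex 3.2 4.7 0.8
   vertex 0.8 3.5 4.8
  endloop
 endfacet
 facet normal 0.031 0.722 0.691
  outer loop
   vertex 4.1 4.6 3.5
   vertex 0.8 3.5 4.8
   vertex 2.8 3.7 4.5
  endloop
 endfacet
 facet normal 0.670 0.715 -0.197
  outer loop
   vertex 4.1 4.6 3.5
   vertex 4.7 3.9 3.0
   vertex 3.2 4.7 0.8
  endloop
 endfacet
 facet normal 0.621 -0.027 0.783
  outer loop
   vertex 4.1 4.6 3.5
   vertex 2.8 3.7 4.5
   vertex 4.7 3.9 3.0
  endloop
 endfacet
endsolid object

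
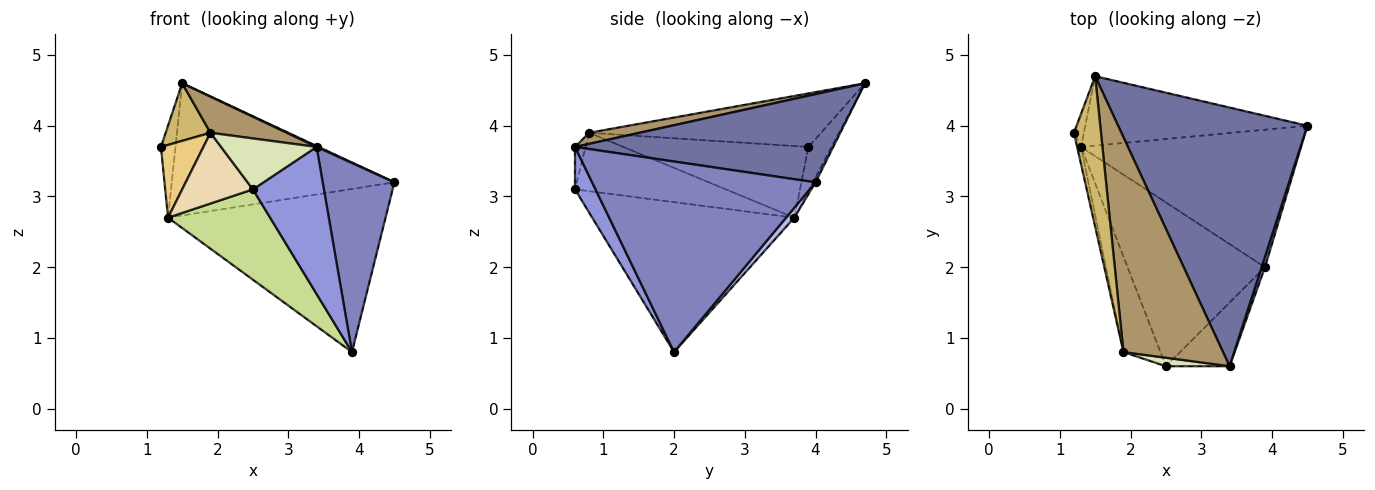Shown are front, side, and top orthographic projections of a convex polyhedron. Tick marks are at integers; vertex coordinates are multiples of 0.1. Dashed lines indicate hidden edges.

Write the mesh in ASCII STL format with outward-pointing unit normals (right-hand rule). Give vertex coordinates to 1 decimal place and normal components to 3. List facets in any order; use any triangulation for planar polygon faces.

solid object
 facet normal 0.422 -0.003 0.906
  outer loop
   vertex 3.4 0.6 3.7
   vertex 4.5 4.0 3.2
   vertex 1.5 4.7 4.6
  endloop
 endfacet
 facet normal 0.952 -0.306 0.017
  outer loop
   vertex 3.4 0.6 3.7
   vertex 3.9 2.0 0.8
   vertex 4.5 4.0 3.2
  endloop
 endfacet
 facet normal 0.256 -0.887 -0.384
  outer loop
   vertex 3.4 0.6 3.7
   vertex 2.5 0.6 3.1
   vertex 3.9 2.0 0.8
  endloop
 endfacet
 facet normal 0.029 0.764 -0.644
  outer loop
   vertex 1.3 3.7 2.7
   vertex 4.5 4.0 3.2
   vertex 3.9 2.0 0.8
  endloop
 endfacet
 facet normal -0.010 0.885 -0.465
  outer loop
   vertex 1.3 3.7 2.7
   vertex 1.5 4.7 4.6
   vertex 4.5 4.0 3.2
  endloop
 endfacet
 facet normal -0.831 0.523 -0.188
  outer loop
   vertex 1.3 3.7 2.7
   vertex 1.2 3.9 3.7
   vertex 1.5 4.7 4.6
  endloop
 endfacet
 facet normal -0.691 -0.349 -0.633
  outer loop
   vertex 1.3 3.7 2.7
   vertex 3.9 2.0 0.8
   vertex 2.5 0.6 3.1
  endloop
 endfacet
 facet normal -0.109 -0.981 0.163
  outer loop
   vertex 1.9 0.8 3.9
   vertex 2.5 0.6 3.1
   vertex 3.4 0.6 3.7
  endloop
 endfacet
 facet normal 0.109 -0.165 0.980
  outer loop
   vertex 1.9 0.8 3.9
   vertex 3.4 0.6 3.7
   vertex 1.5 4.7 4.6
  endloop
 endfacet
 facet normal -0.880 -0.170 0.444
  outer loop
   vertex 1.9 0.8 3.9
   vertex 1.5 4.7 4.6
   vertex 1.2 3.9 3.7
  endloop
 endfacet
 facet normal -0.973 -0.223 -0.053
  outer loop
   vertex 1.9 0.8 3.9
   vertex 1.2 3.9 3.7
   vertex 1.3 3.7 2.7
  endloop
 endfacet
 facet normal -0.786 -0.368 -0.497
  outer loop
   vertex 1.9 0.8 3.9
   vertex 1.3 3.7 2.7
   vertex 2.5 0.6 3.1
  endloop
 endfacet
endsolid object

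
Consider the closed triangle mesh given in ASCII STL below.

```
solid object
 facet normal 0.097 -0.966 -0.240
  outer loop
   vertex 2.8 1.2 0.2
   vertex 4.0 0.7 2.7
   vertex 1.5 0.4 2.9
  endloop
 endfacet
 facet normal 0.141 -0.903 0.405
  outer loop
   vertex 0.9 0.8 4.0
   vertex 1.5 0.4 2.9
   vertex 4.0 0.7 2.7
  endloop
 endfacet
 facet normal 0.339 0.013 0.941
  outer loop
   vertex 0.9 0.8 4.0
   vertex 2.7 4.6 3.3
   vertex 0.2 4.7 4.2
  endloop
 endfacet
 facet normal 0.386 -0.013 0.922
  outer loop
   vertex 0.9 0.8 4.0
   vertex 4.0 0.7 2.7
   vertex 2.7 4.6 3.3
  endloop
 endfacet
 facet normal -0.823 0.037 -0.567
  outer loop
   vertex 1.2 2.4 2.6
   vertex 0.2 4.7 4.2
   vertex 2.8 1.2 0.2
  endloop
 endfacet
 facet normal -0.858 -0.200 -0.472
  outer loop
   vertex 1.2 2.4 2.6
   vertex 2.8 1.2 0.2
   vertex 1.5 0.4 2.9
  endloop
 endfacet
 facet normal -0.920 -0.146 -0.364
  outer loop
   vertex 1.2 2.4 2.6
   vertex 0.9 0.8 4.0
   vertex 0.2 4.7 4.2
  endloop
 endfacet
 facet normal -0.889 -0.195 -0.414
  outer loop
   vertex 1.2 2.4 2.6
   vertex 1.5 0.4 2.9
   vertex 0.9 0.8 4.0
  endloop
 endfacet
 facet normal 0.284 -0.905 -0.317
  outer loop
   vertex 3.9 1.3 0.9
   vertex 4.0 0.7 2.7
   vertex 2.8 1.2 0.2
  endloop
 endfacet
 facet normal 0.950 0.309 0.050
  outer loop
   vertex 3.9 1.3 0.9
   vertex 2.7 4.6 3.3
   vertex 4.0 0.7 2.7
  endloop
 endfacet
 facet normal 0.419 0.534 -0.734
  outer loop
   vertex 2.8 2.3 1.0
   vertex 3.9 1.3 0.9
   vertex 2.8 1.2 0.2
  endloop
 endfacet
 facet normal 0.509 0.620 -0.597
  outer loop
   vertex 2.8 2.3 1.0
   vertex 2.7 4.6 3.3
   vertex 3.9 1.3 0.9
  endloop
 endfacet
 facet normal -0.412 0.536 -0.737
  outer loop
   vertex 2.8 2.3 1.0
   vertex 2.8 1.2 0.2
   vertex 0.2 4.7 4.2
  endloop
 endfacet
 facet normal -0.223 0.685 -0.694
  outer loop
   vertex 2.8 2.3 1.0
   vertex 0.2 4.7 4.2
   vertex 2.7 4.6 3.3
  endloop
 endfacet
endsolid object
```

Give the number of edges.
21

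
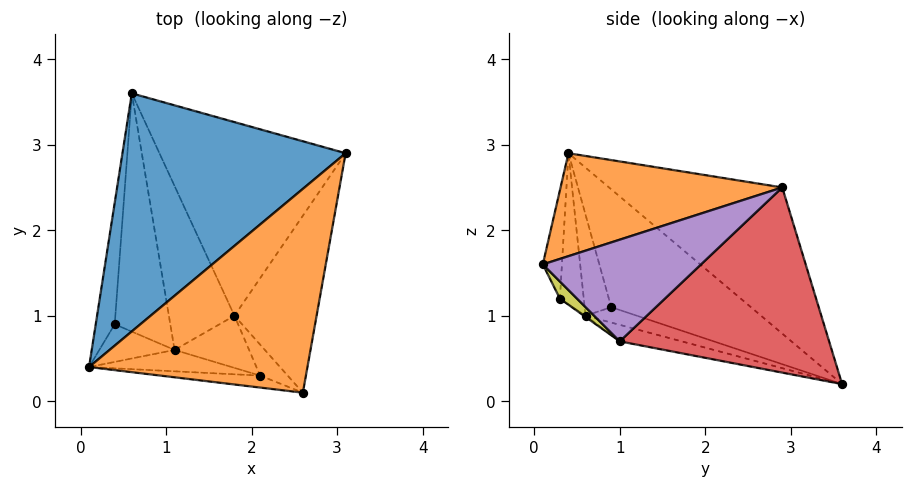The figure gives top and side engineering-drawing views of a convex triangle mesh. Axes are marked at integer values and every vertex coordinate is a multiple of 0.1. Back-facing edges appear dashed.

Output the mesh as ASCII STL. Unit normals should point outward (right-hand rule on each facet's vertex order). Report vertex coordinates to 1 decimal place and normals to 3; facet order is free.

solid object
 facet normal -0.430 0.621 0.656
  outer loop
   vertex 0.6 3.6 0.2
   vertex 0.1 0.4 2.9
   vertex 3.1 2.9 2.5
  endloop
 endfacet
 facet normal 0.400 -0.344 0.849
  outer loop
   vertex 2.6 0.1 1.6
   vertex 3.1 2.9 2.5
   vertex 0.1 0.4 2.9
  endloop
 endfacet
 facet normal -0.987 0.020 -0.159
  outer loop
   vertex 0.4 0.9 1.1
   vertex 0.1 0.4 2.9
   vertex 0.6 3.6 0.2
  endloop
 endfacet
 facet normal 0.693 0.186 -0.697
  outer loop
   vertex 1.8 1.0 0.7
   vertex 0.6 3.6 0.2
   vertex 3.1 2.9 2.5
  endloop
 endfacet
 facet normal 0.776 0.063 -0.627
  outer loop
   vertex 1.8 1.0 0.7
   vertex 3.1 2.9 2.5
   vertex 2.6 0.1 1.6
  endloop
 endfacet
 facet normal -0.412 -0.858 -0.307
  outer loop
   vertex 1.1 0.6 1.0
   vertex 0.1 0.4 2.9
   vertex 0.4 0.9 1.1
  endloop
 endfacet
 facet normal -0.256 -0.289 -0.923
  outer loop
   vertex 1.1 0.6 1.0
   vertex 0.4 0.9 1.1
   vertex 0.6 3.6 0.2
  endloop
 endfacet
 facet normal -0.234 -0.287 -0.929
  outer loop
   vertex 1.1 0.6 1.0
   vertex 0.6 3.6 0.2
   vertex 1.8 1.0 0.7
  endloop
 endfacet
 facet normal 0.493 -0.356 -0.794
  outer loop
   vertex 2.1 0.3 1.2
   vertex 1.8 1.0 0.7
   vertex 2.6 0.1 1.6
  endloop
 endfacet
 facet normal -0.013 -0.585 -0.811
  outer loop
   vertex 2.1 0.3 1.2
   vertex 1.1 0.6 1.0
   vertex 1.8 1.0 0.7
  endloop
 endfacet
 facet normal -0.220 -0.954 -0.202
  outer loop
   vertex 2.1 0.3 1.2
   vertex 2.6 0.1 1.6
   vertex 0.1 0.4 2.9
  endloop
 endfacet
 facet normal -0.238 -0.945 -0.225
  outer loop
   vertex 2.1 0.3 1.2
   vertex 0.1 0.4 2.9
   vertex 1.1 0.6 1.0
  endloop
 endfacet
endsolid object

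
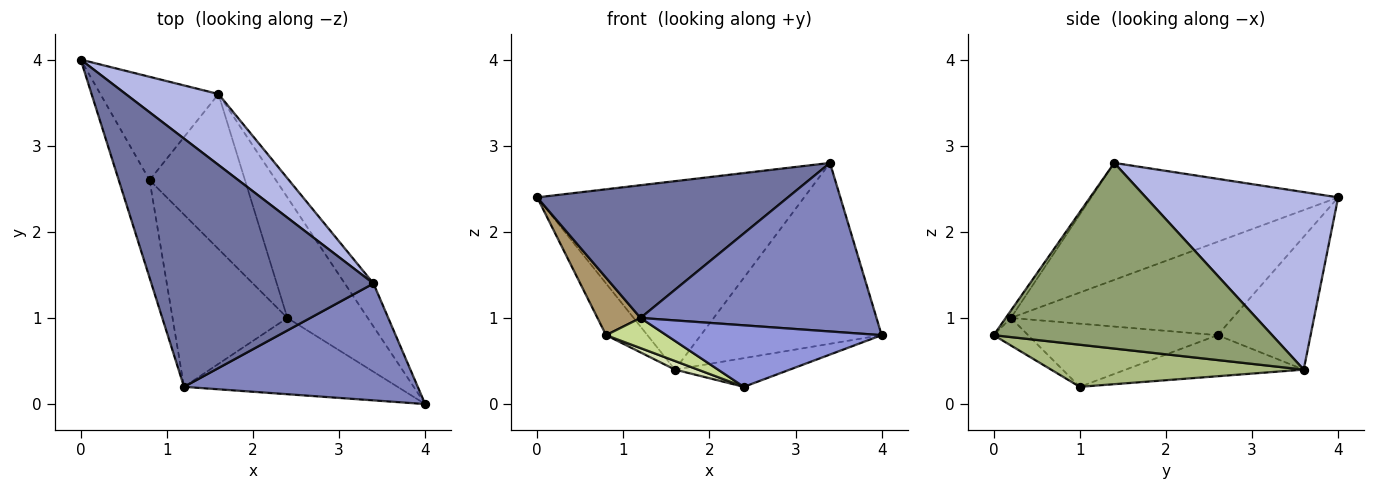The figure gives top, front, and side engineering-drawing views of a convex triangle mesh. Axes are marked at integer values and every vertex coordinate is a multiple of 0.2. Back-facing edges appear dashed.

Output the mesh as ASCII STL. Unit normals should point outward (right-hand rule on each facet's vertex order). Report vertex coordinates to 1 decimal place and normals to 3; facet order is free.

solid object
 facet normal -0.421 -0.428 0.800
  outer loop
   vertex 1.2 0.2 1.0
   vertex 3.4 1.4 2.8
   vertex 0.0 4.0 2.4
  endloop
 endfacet
 facet normal -0.018 -0.822 0.570
  outer loop
   vertex 1.2 0.2 1.0
   vertex 4.0 0.0 0.8
   vertex 3.4 1.4 2.8
  endloop
 endfacet
 facet normal -0.100 -0.625 -0.775
  outer loop
   vertex 1.2 0.2 1.0
   vertex 2.4 1.0 0.2
   vertex 4.0 0.0 0.8
  endloop
 endfacet
 facet normal 0.559 0.776 0.292
  outer loop
   vertex 1.6 3.6 0.4
   vertex 0.0 4.0 2.4
   vertex 3.4 1.4 2.8
  endloop
 endfacet
 facet normal 0.832 0.540 -0.129
  outer loop
   vertex 1.6 3.6 0.4
   vertex 3.4 1.4 2.8
   vertex 4.0 0.0 0.8
  endloop
 endfacet
 facet normal 0.454 0.206 -0.867
  outer loop
   vertex 1.6 3.6 0.4
   vertex 4.0 0.0 0.8
   vertex 2.4 1.0 0.2
  endloop
 endfacet
 facet normal -0.476 -0.152 -0.866
  outer loop
   vertex 0.8 2.6 0.8
   vertex 2.4 1.0 0.2
   vertex 1.2 0.2 1.0
  endloop
 endfacet
 facet normal -0.395 -0.051 -0.917
  outer loop
   vertex 0.8 2.6 0.8
   vertex 1.6 3.6 0.4
   vertex 2.4 1.0 0.2
  endloop
 endfacet
 facet normal -0.934 -0.181 -0.308
  outer loop
   vertex 0.8 2.6 0.8
   vertex 1.2 0.2 1.0
   vertex 0.0 4.0 2.4
  endloop
 endfacet
 facet normal -0.709 0.315 -0.630
  outer loop
   vertex 0.8 2.6 0.8
   vertex 0.0 4.0 2.4
   vertex 1.6 3.6 0.4
  endloop
 endfacet
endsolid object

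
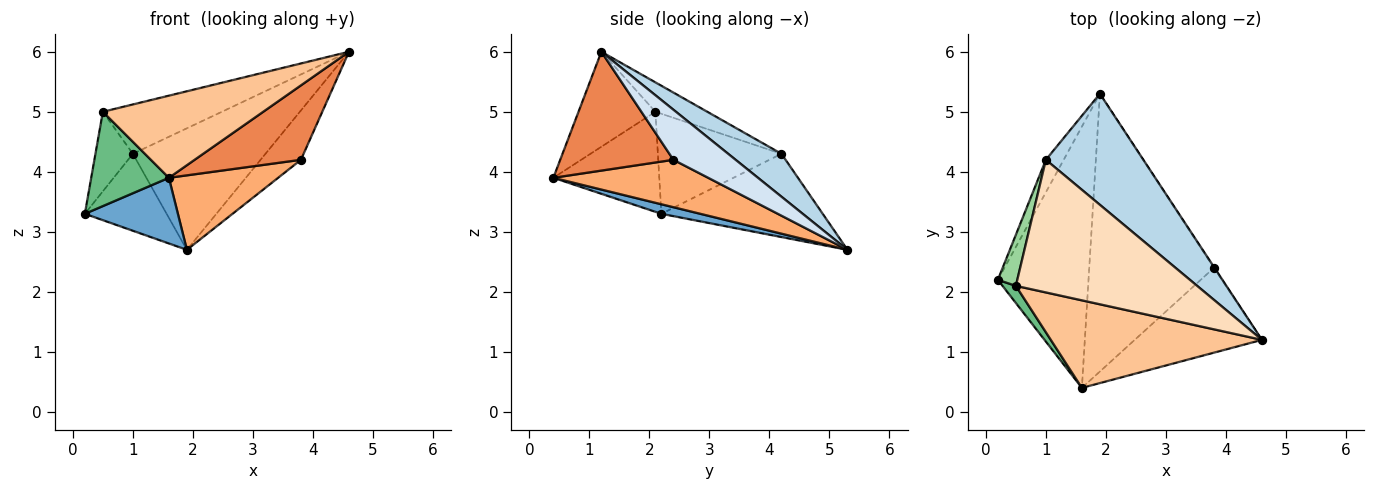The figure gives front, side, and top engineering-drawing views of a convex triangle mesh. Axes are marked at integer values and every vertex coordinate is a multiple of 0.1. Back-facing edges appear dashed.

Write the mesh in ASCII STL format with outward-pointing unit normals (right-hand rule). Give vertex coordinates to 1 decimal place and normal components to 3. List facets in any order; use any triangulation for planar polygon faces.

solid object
 facet normal 0.102 -0.243 -0.965
  outer loop
   vertex 1.6 0.4 3.9
   vertex 0.2 2.2 3.3
   vertex 1.9 5.3 2.7
  endloop
 endfacet
 facet normal -0.876 0.444 -0.187
  outer loop
   vertex 1.0 4.2 4.3
   vertex 1.9 5.3 2.7
   vertex 0.2 2.2 3.3
  endloop
 endfacet
 facet normal 0.284 0.708 0.647
  outer loop
   vertex 1.0 4.2 4.3
   vertex 4.6 1.2 6.0
   vertex 1.9 5.3 2.7
  endloop
 endfacet
 facet normal 0.839 0.544 -0.010
  outer loop
   vertex 3.8 2.4 4.2
   vertex 1.9 5.3 2.7
   vertex 4.6 1.2 6.0
  endloop
 endfacet
 facet normal 0.575 -0.540 -0.615
  outer loop
   vertex 3.8 2.4 4.2
   vertex 4.6 1.2 6.0
   vertex 1.6 0.4 3.9
  endloop
 endfacet
 facet normal 0.345 -0.243 -0.907
  outer loop
   vertex 3.8 2.4 4.2
   vertex 1.6 0.4 3.9
   vertex 1.9 5.3 2.7
  endloop
 endfacet
 facet normal -0.312 -0.650 0.693
  outer loop
   vertex 0.5 2.1 5.0
   vertex 1.6 0.4 3.9
   vertex 4.6 1.2 6.0
  endloop
 endfacet
 facet normal -0.150 0.345 0.927
  outer loop
   vertex 0.5 2.1 5.0
   vertex 4.6 1.2 6.0
   vertex 1.0 4.2 4.3
  endloop
 endfacet
 facet normal -0.802 -0.588 0.107
  outer loop
   vertex 0.5 2.1 5.0
   vertex 0.2 2.2 3.3
   vertex 1.6 0.4 3.9
  endloop
 endfacet
 facet normal -0.941 0.285 0.183
  outer loop
   vertex 0.5 2.1 5.0
   vertex 1.0 4.2 4.3
   vertex 0.2 2.2 3.3
  endloop
 endfacet
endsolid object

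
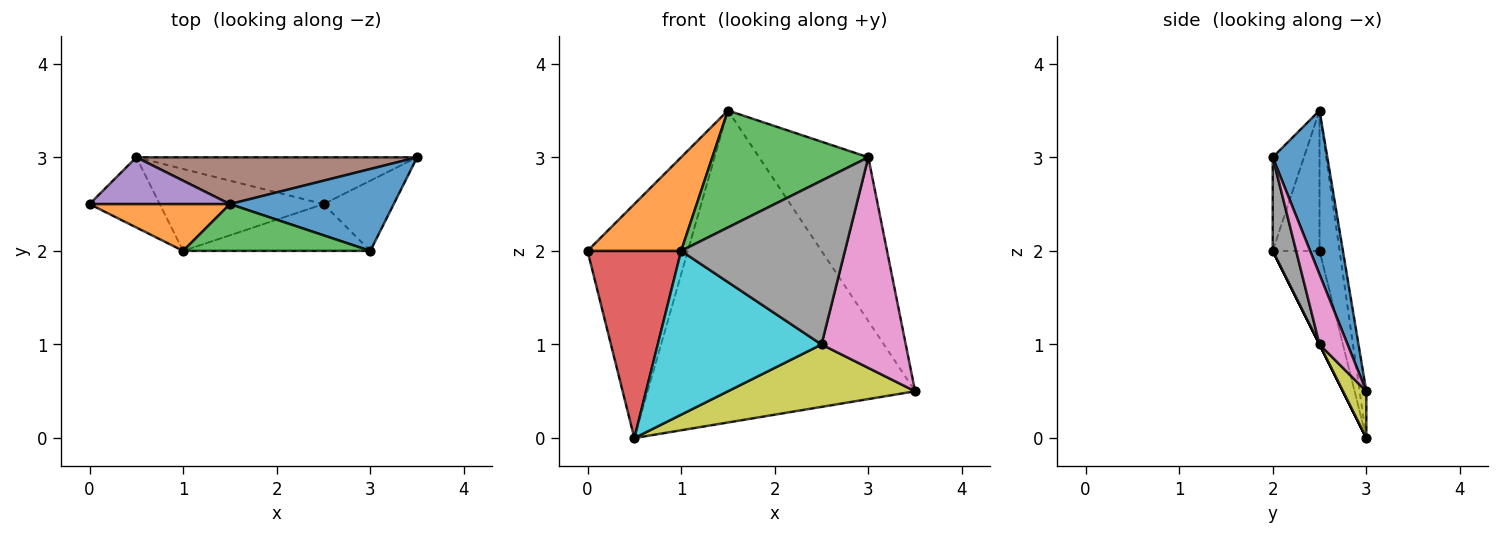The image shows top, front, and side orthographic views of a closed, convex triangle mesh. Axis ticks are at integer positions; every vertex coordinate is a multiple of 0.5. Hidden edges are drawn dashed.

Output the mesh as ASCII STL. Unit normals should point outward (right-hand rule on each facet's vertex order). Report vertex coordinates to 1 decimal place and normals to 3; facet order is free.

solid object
 facet normal 0.408 0.816 0.408
  outer loop
   vertex 1.5 2.5 3.5
   vertex 3.0 2.0 3.0
   vertex 3.5 3.0 0.5
  endloop
 endfacet
 facet normal -0.408 -0.816 0.408
  outer loop
   vertex 1.0 2.0 2.0
   vertex 1.5 2.5 3.5
   vertex 0.0 2.5 2.0
  endloop
 endfacet
 facet normal -0.183 -0.913 0.365
  outer loop
   vertex 1.0 2.0 2.0
   vertex 3.0 2.0 3.0
   vertex 1.5 2.5 3.5
  endloop
 endfacet
 facet normal -0.424 -0.848 -0.318
  outer loop
   vertex 0.5 3.0 0.0
   vertex 1.0 2.0 2.0
   vertex 0.0 2.5 2.0
  endloop
 endfacet
 facet normal -0.192 0.962 0.192
  outer loop
   vertex 0.5 3.0 0.0
   vertex 0.0 2.5 2.0
   vertex 1.5 2.5 3.5
  endloop
 endfacet
 facet normal -0.025 0.989 0.148
  outer loop
   vertex 0.5 3.0 0.0
   vertex 1.5 2.5 3.5
   vertex 3.5 3.0 0.5
  endloop
 endfacet
 facet normal 0.302 -0.905 -0.302
  outer loop
   vertex 2.5 2.5 1.0
   vertex 3.5 3.0 0.5
   vertex 3.0 2.0 3.0
  endloop
 endfacet
 facet normal 0.136 -0.953 -0.272
  outer loop
   vertex 2.5 2.5 1.0
   vertex 3.0 2.0 3.0
   vertex 1.0 2.0 2.0
  endloop
 endfacet
 facet normal 0.100 -0.796 -0.597
  outer loop
   vertex 2.5 2.5 1.0
   vertex 0.5 3.0 0.0
   vertex 3.5 3.0 0.5
  endloop
 endfacet
 facet normal 0.000 -0.894 -0.447
  outer loop
   vertex 2.5 2.5 1.0
   vertex 1.0 2.0 2.0
   vertex 0.5 3.0 0.0
  endloop
 endfacet
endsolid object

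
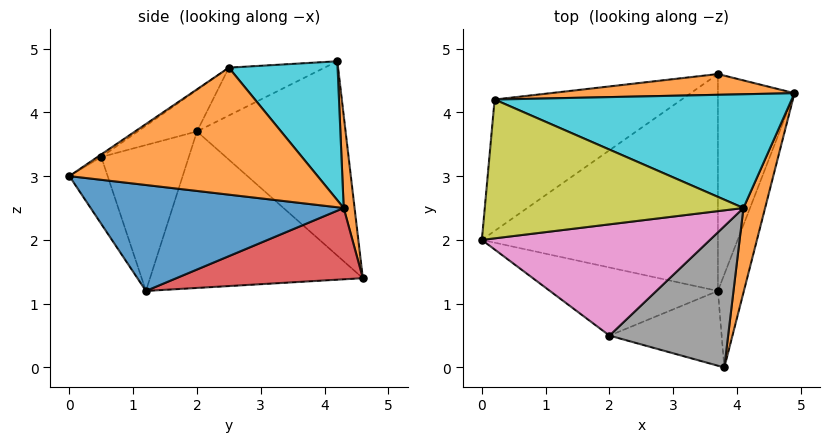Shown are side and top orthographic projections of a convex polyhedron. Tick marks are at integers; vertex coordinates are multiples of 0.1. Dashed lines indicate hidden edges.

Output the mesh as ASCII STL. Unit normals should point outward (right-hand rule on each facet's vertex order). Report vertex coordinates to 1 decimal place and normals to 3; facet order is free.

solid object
 facet normal 0.936 -0.266 -0.229
  outer loop
   vertex 3.7 1.2 1.2
   vertex 4.9 4.3 2.5
   vertex 3.8 0.0 3.0
  endloop
 endfacet
 facet normal 0.960 -0.227 0.164
  outer loop
   vertex 4.1 2.5 4.7
   vertex 3.8 0.0 3.0
   vertex 4.9 4.3 2.5
  endloop
 endfacet
 facet normal -0.552 0.049 -0.832
  outer loop
   vertex 3.7 4.6 1.4
   vertex 3.7 1.2 1.2
   vertex 0.0 2.0 3.7
  endloop
 endfacet
 facet normal 0.681 0.043 -0.731
  outer loop
   vertex 3.7 4.6 1.4
   vertex 4.9 4.3 2.5
   vertex 3.7 1.2 1.2
  endloop
 endfacet
 facet normal -0.544 -0.558 -0.626
  outer loop
   vertex 2.0 0.5 3.3
   vertex 0.0 2.0 3.7
   vertex 3.7 1.2 1.2
  endloop
 endfacet
 facet normal -0.308 -0.799 -0.516
  outer loop
   vertex 2.0 0.5 3.3
   vertex 3.7 1.2 1.2
   vertex 3.8 0.0 3.0
  endloop
 endfacet
 facet normal -0.160 -0.448 0.880
  outer loop
   vertex 2.0 0.5 3.3
   vertex 4.1 2.5 4.7
   vertex 0.0 2.0 3.7
  endloop
 endfacet
 facet normal -0.018 -0.561 0.828
  outer loop
   vertex 2.0 0.5 3.3
   vertex 3.8 0.0 3.0
   vertex 4.1 2.5 4.7
  endloop
 endfacet
 facet normal -0.164 -0.429 0.888
  outer loop
   vertex 0.2 4.2 4.8
   vertex 0.0 2.0 3.7
   vertex 4.1 2.5 4.7
  endloop
 endfacet
 facet normal 0.312 0.677 0.667
  outer loop
   vertex 0.2 4.2 4.8
   vertex 4.1 2.5 4.7
   vertex 4.9 4.3 2.5
  endloop
 endfacet
 facet normal -0.666 0.381 -0.641
  outer loop
   vertex 0.2 4.2 4.8
   vertex 3.7 4.6 1.4
   vertex 0.0 2.0 3.7
  endloop
 endfacet
 facet normal 0.072 0.979 0.189
  outer loop
   vertex 0.2 4.2 4.8
   vertex 4.9 4.3 2.5
   vertex 3.7 4.6 1.4
  endloop
 endfacet
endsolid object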